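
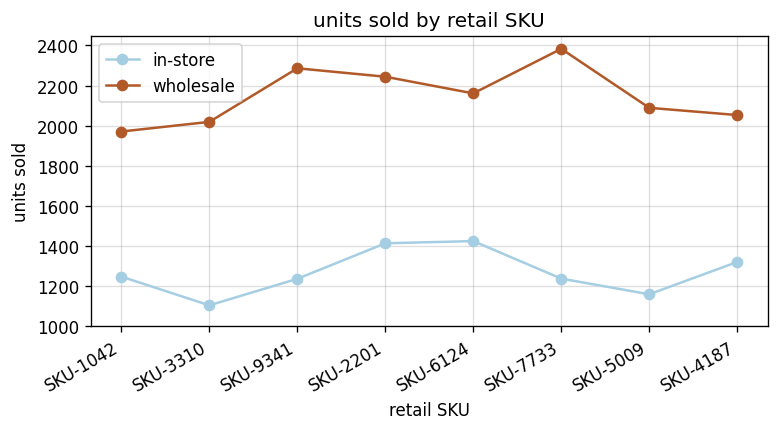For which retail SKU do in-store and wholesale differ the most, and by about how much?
SKU-7733, ≈ 1200

SKU-7733: in-store ≈ 1200, wholesale ≈ 2400 → gap ≈ 1200. Next-largest (SKU-9341) is only ≈ 1000.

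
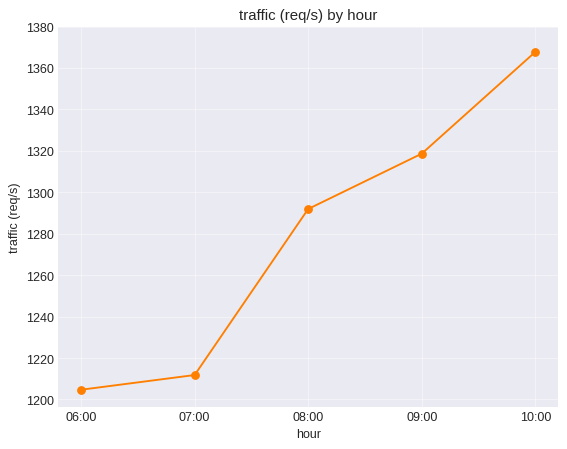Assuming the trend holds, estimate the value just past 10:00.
≈ 1390

Last three: 1300, 1320, 1360 → slope ≈ 30/step → next ≈ 1390.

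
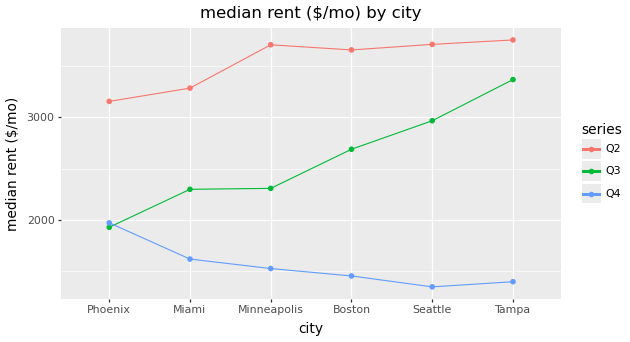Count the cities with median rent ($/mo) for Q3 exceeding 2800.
2

Above 2800: Seattle, Tampa.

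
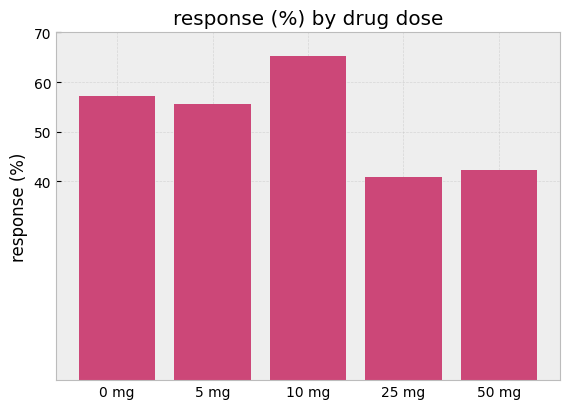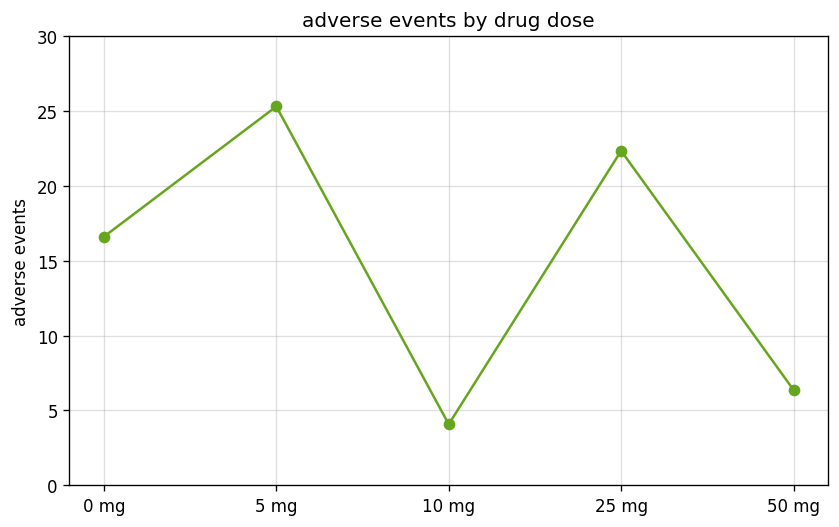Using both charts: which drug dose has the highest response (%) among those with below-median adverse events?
Chart 2 median adverse events ≈ 15; below-median drug doses: 10 mg, 50 mg. Among those, 10 mg has the highest response (%) (≈ 70).

10 mg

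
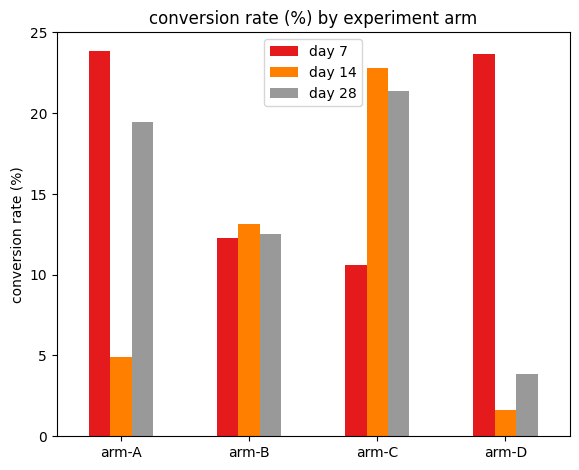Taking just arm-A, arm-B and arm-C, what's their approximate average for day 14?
≈ 13

(4 + 14 + 22) / 3 ≈ 13.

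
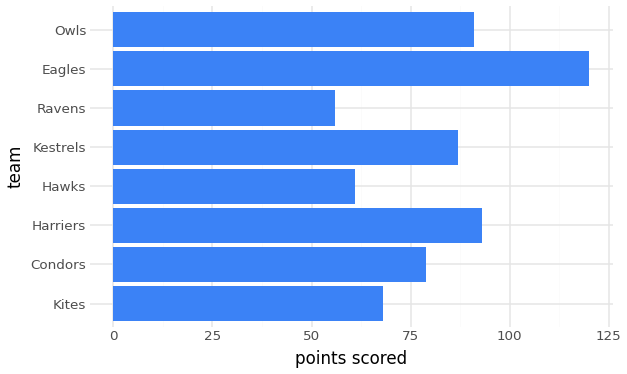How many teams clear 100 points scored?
1

Above 100: Eagles.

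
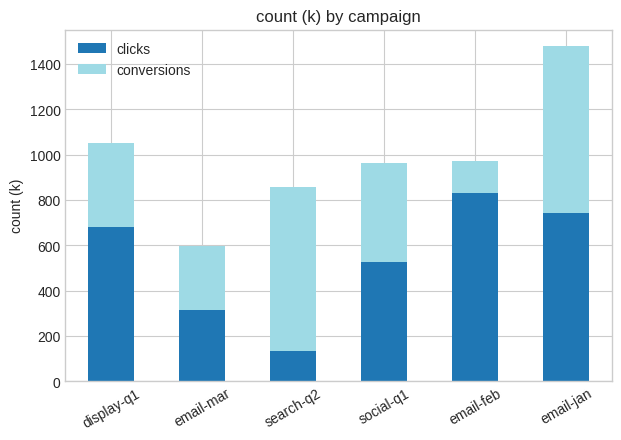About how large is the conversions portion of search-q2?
≈ 600

conversions top ≈ 800, bottom ≈ 200; segment ≈ 600.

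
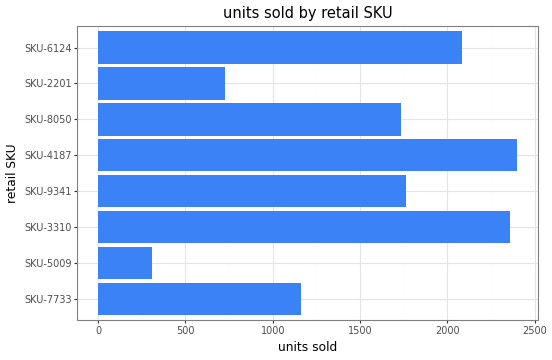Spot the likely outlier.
SKU-5009 ≈ 400; the rest sit between ≈ 800 and ≈ 2400.

SKU-5009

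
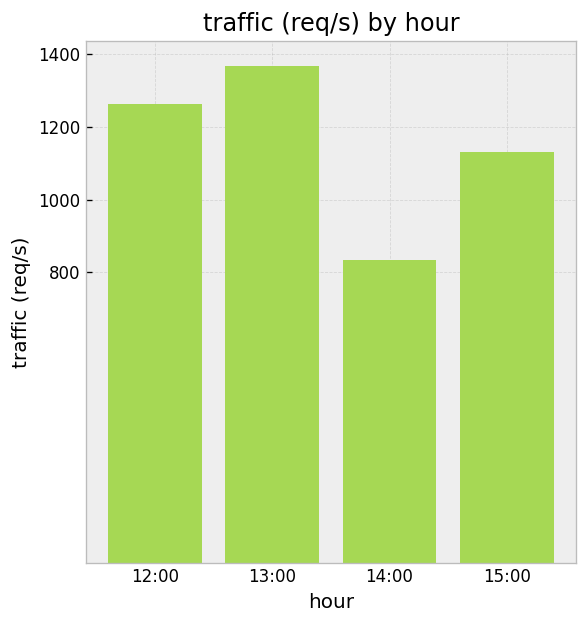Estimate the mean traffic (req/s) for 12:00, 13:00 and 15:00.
≈ 1267

(1200 + 1400 + 1200) / 3 ≈ 1267.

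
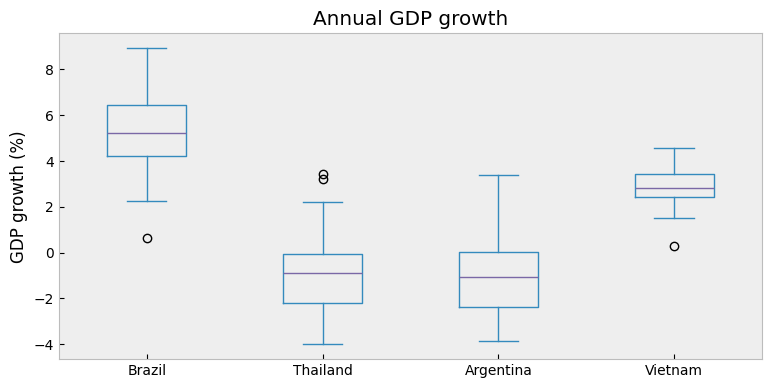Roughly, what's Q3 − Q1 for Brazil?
Q3 ≈ 6, Q1 ≈ 4; IQR ≈ 2.

≈ 2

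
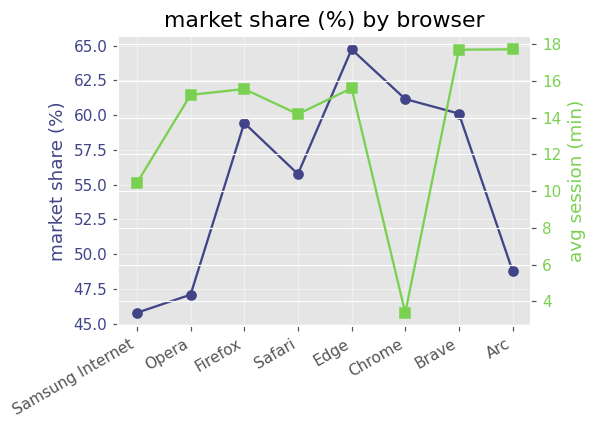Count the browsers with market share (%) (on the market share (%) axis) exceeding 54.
5

Above 54: Firefox, Safari, Edge, Chrome, Brave.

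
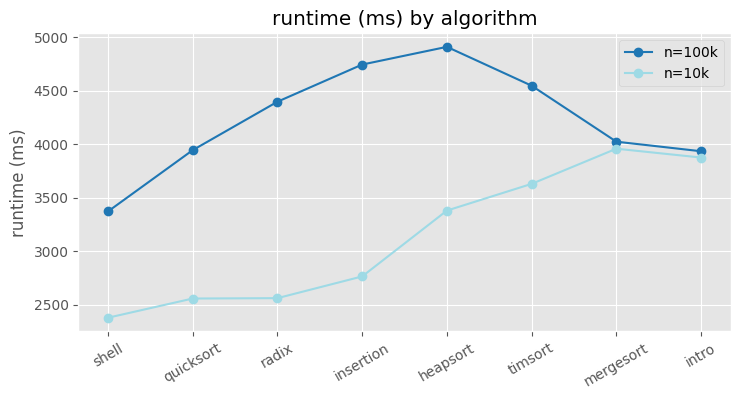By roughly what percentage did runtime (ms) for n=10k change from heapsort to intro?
heapsort ≈ 3500, intro ≈ 4000; (4000 − 3500) / 3500 ≈ +14.3%.

≈ +14.3%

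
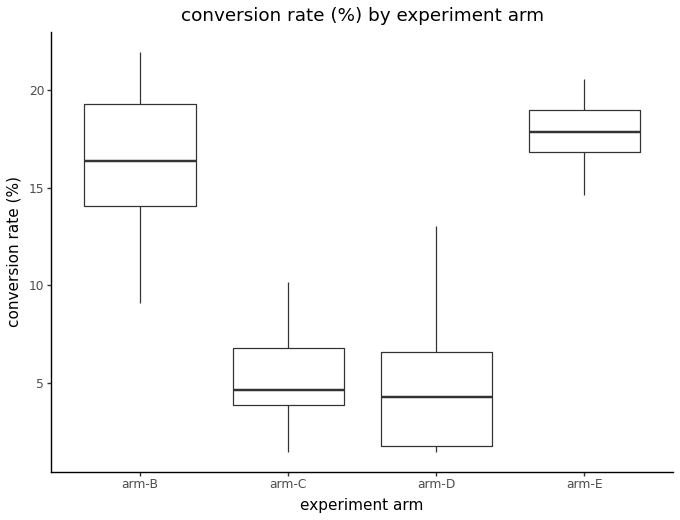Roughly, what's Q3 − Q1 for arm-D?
≈ 4

Q3 ≈ 6, Q1 ≈ 2; IQR ≈ 4.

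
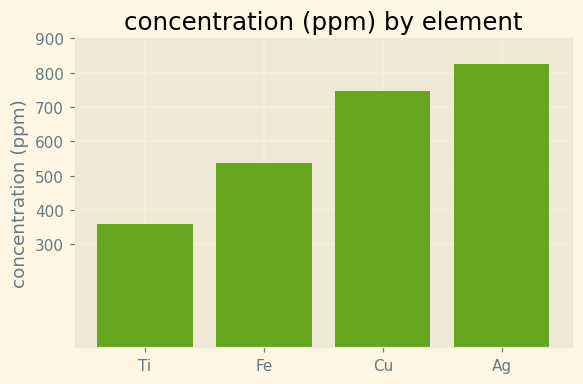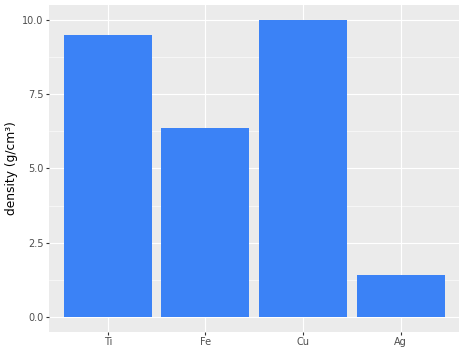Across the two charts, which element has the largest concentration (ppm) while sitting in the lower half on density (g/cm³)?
Ag

Chart 2 median density (g/cm³) ≈ 8; below-median elements: Fe, Ag. Among those, Ag has the highest concentration (ppm) (≈ 800).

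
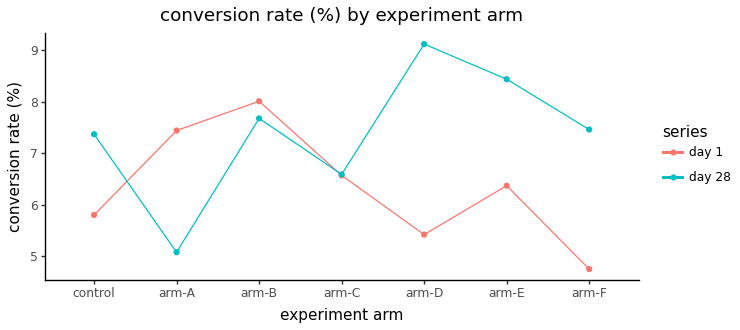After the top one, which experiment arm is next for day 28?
Top 3 for day 28: arm-D ≈ 9.0, arm-E ≈ 8.5, arm-B ≈ 7.5.

arm-E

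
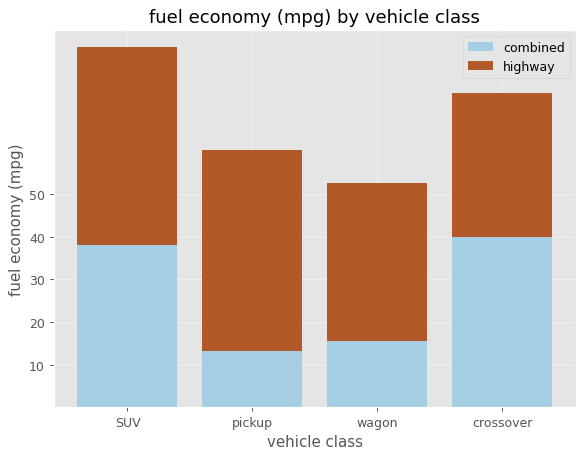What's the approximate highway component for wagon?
highway top ≈ 50, bottom ≈ 20; segment ≈ 30.

≈ 30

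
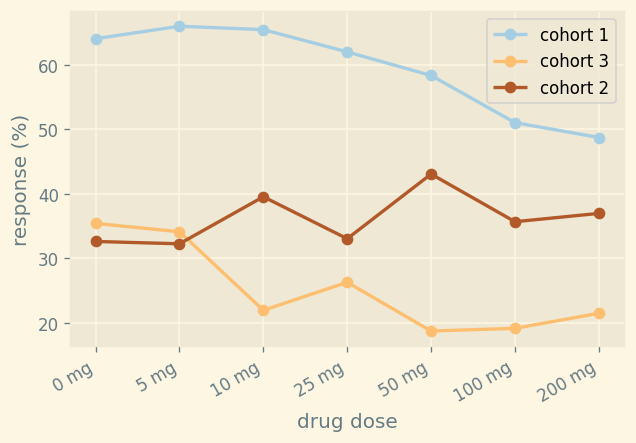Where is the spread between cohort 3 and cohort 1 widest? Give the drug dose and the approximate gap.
10 mg: cohort 3 ≈ 20, cohort 1 ≈ 65 → gap ≈ 45. Next-largest (50 mg) is only ≈ 40.

10 mg, ≈ 45 %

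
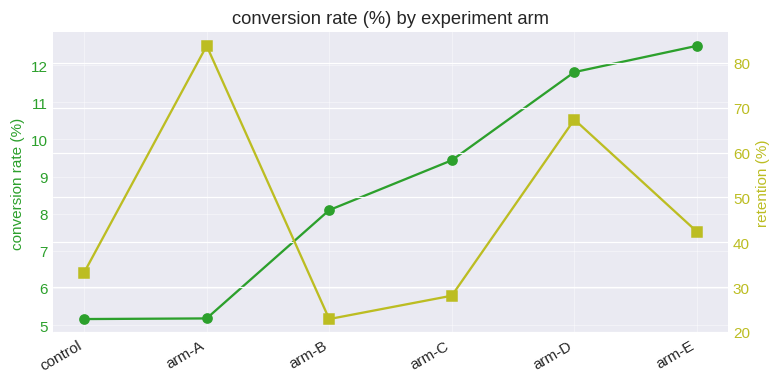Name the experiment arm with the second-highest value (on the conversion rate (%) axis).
Top 3 (on the conversion rate (%) axis): arm-E ≈ 13, arm-D ≈ 12, arm-C ≈ 9.

arm-D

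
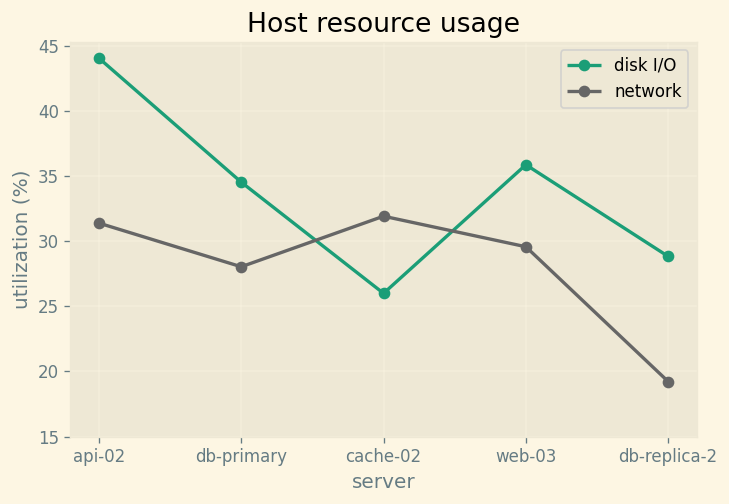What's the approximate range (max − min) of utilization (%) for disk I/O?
Max api-02 ≈ 45, min cache-02 ≈ 25; range ≈ 20.

≈ 20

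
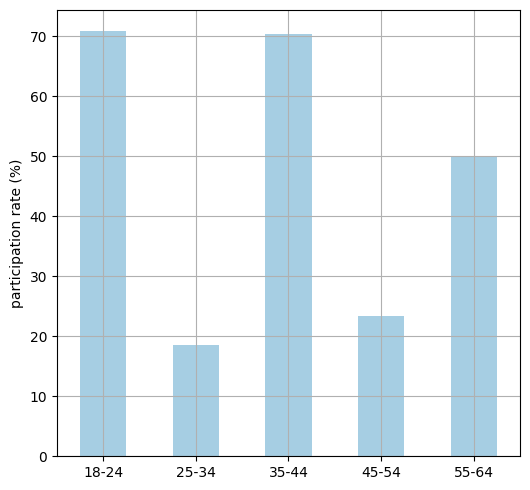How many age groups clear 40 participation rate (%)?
Above 40: 18-24, 35-44, 55-64.

3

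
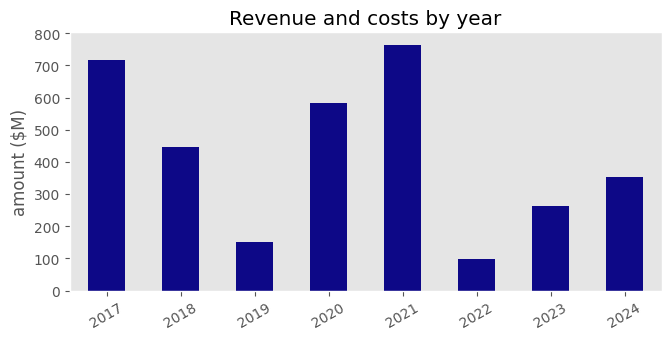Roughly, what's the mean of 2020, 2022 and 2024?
≈ 367

(600 + 100 + 400) / 3 ≈ 367.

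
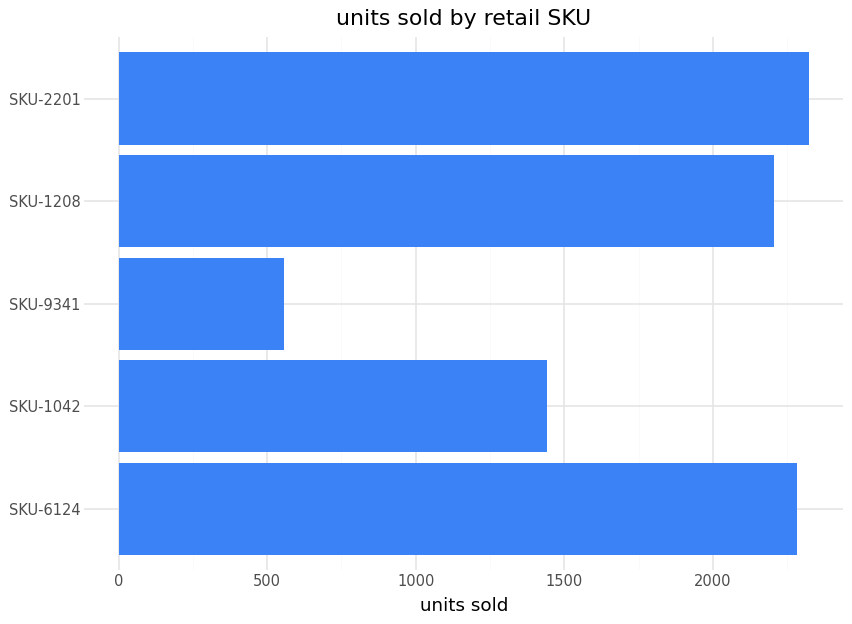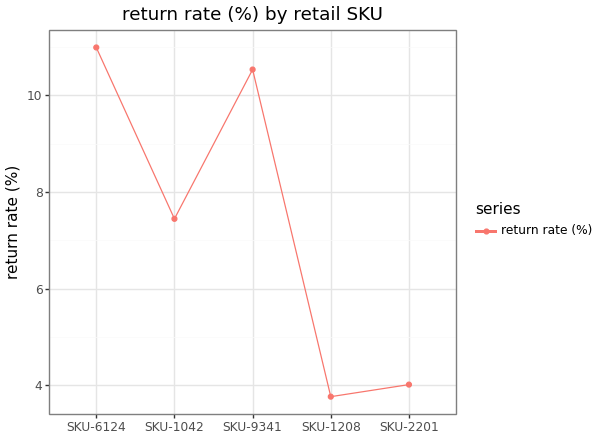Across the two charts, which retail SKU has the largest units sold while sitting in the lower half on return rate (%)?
SKU-2201

Chart 2 median return rate (%) ≈ 8; below-median retail SKUs: SKU-1208, SKU-2201. Among those, SKU-2201 has the highest units sold (≈ 2500).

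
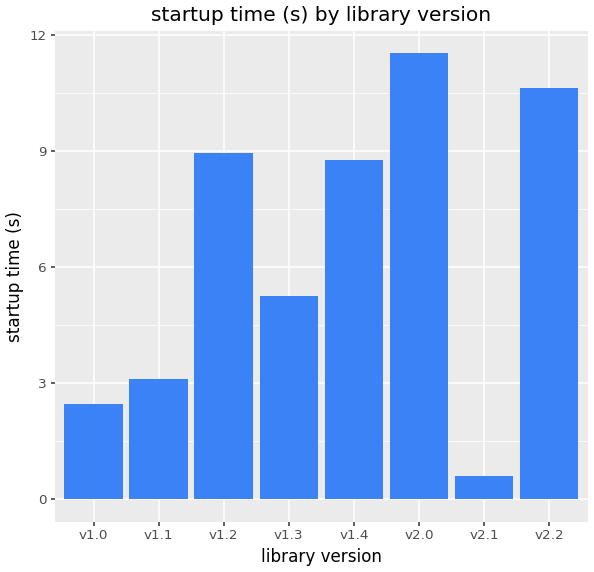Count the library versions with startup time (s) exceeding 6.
4

Above 6: v1.2, v1.4, v2.0, v2.2.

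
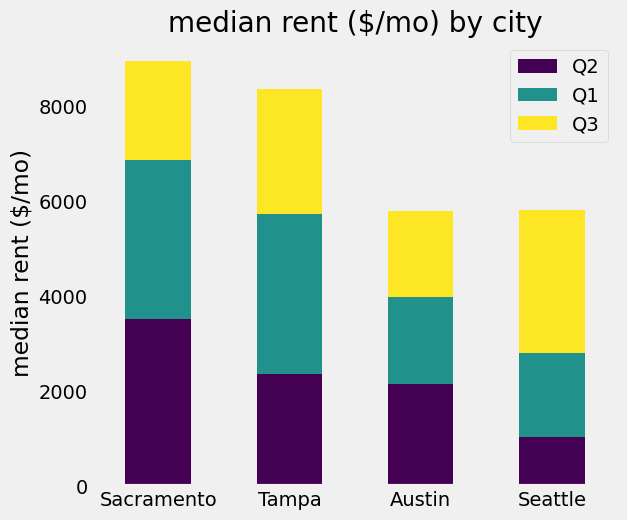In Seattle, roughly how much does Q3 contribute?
Q3 top ≈ 6000, bottom ≈ 3000; segment ≈ 3000.

≈ 3000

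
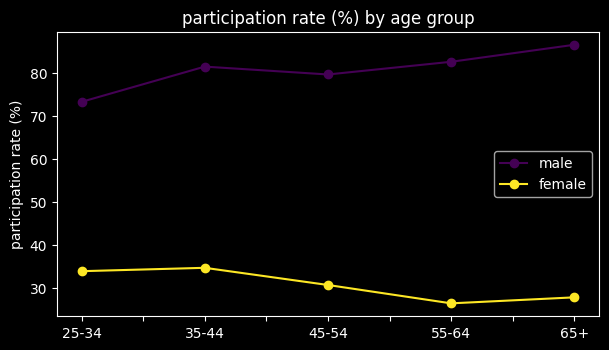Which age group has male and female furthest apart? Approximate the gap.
65+: male ≈ 90, female ≈ 30 → gap ≈ 60. Next-largest (55-64) is only ≈ 50.

65+, ≈ 60 %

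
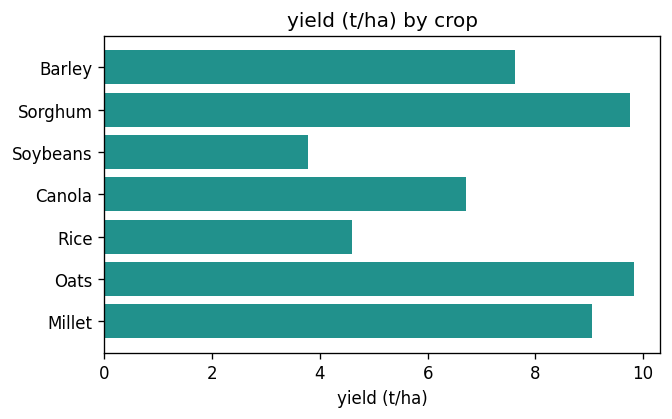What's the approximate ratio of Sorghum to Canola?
Sorghum ≈ 10, Canola ≈ 7; 10/7 ≈ 1.43.

≈ 1.43×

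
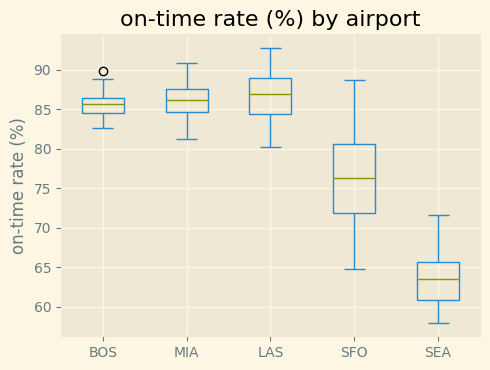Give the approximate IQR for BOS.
≈ 2

Q3 ≈ 86, Q1 ≈ 84; IQR ≈ 2.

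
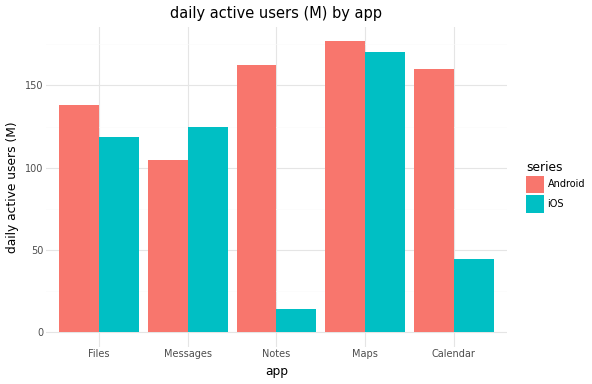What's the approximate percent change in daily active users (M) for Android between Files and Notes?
≈ +14.3%

Files ≈ 140, Notes ≈ 160; (160 − 140) / 140 ≈ +14.3%.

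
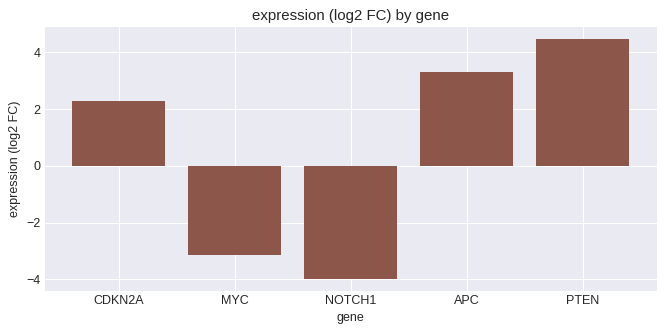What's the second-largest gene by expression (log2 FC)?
APC

Top 3: PTEN ≈ 4, APC ≈ 3, CDKN2A ≈ 2.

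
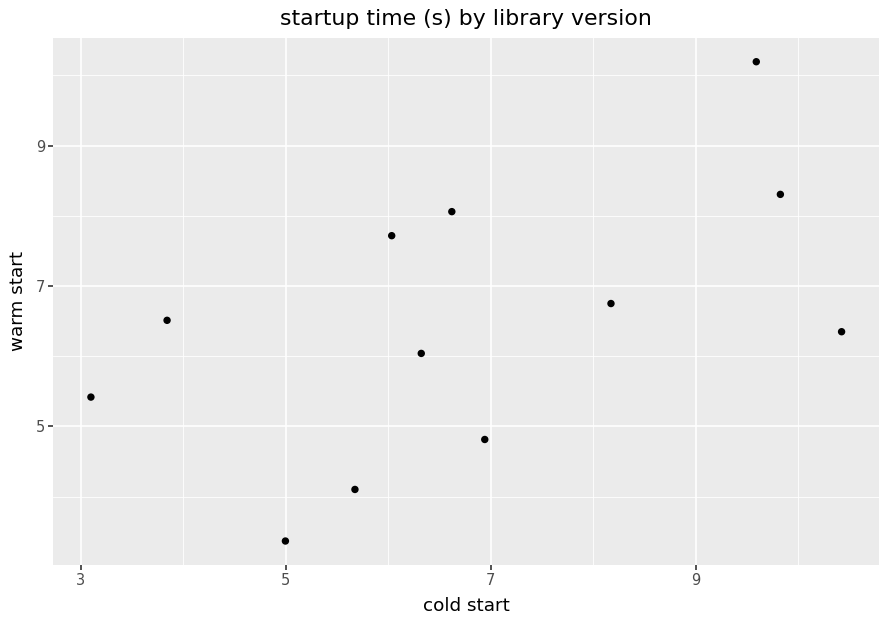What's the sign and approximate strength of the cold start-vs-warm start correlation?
positive, moderate

Points are positively correlated; moderate (|r| ≈ 0.5).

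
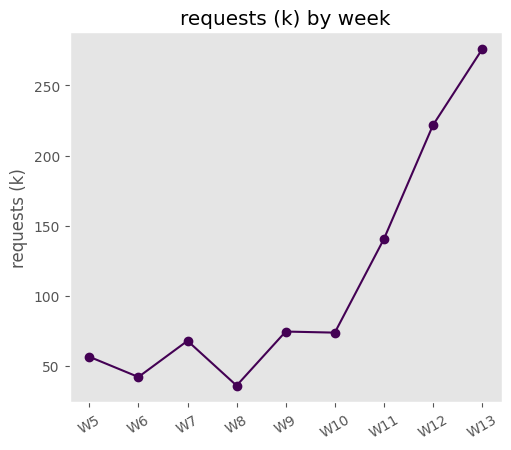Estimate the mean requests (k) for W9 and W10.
≈ 80

(80 + 80) / 2 ≈ 80.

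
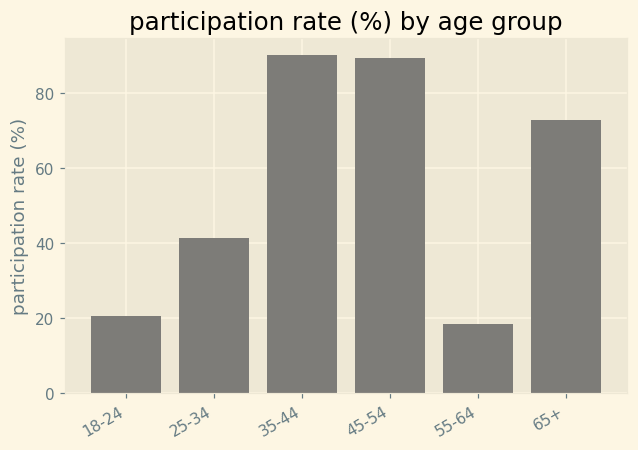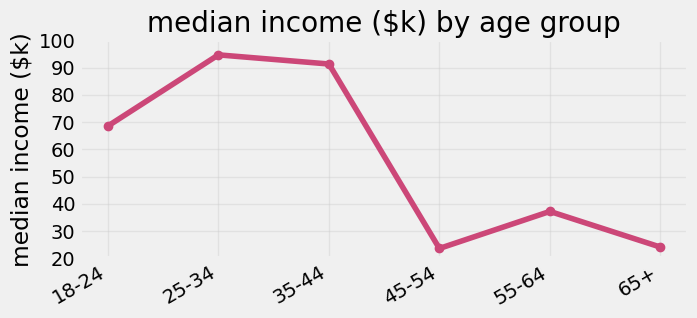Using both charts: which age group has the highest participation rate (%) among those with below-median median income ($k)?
Chart 2 median median income ($k) ≈ 50; below-median age groups: 45-54, 55-64, 65+. Among those, 45-54 has the highest participation rate (%) (≈ 90).

45-54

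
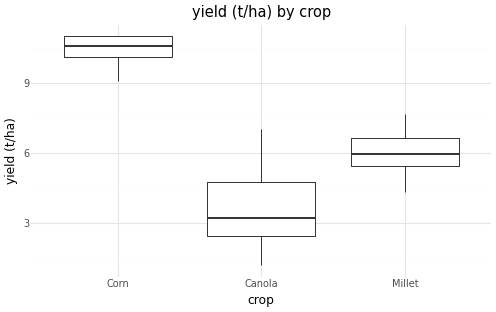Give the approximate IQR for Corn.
≈ 1

Q3 ≈ 11, Q1 ≈ 10; IQR ≈ 1.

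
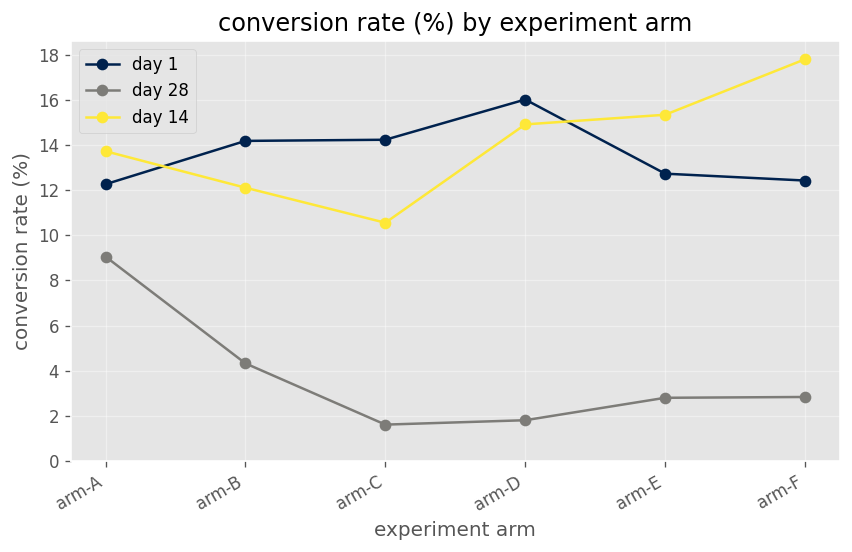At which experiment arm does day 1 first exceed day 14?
arm-A: day 1 ≈ 12 vs day 14 ≈ 14 (not yet); arm-B: day 1 ≈ 14 vs day 14 ≈ 12 (first crossover).

arm-B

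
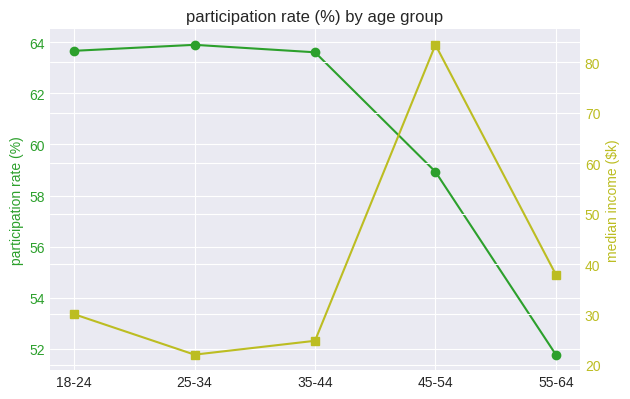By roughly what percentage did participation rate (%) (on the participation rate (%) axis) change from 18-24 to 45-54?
≈ -9.4%

18-24 ≈ 64, 45-54 ≈ 58; (58 − 64) / 64 ≈ -9.4%.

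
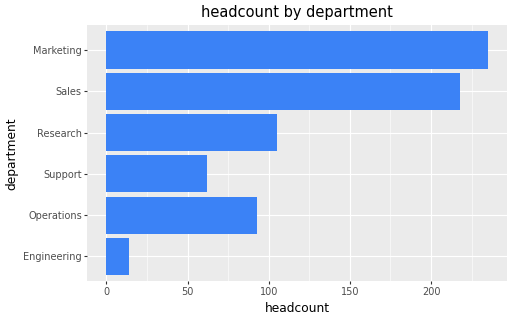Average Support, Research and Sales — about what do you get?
(60 + 100 + 220) / 3 ≈ 127.

≈ 127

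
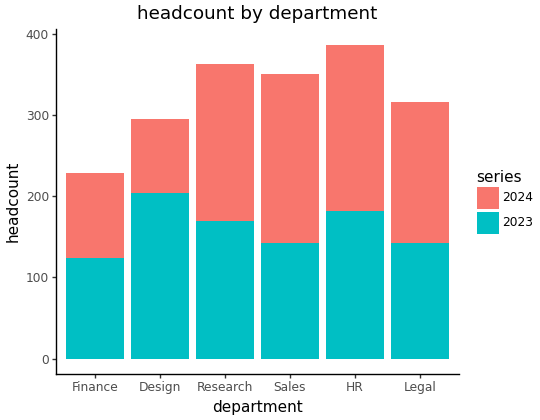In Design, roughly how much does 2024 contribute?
2024 top ≈ 300, bottom ≈ 200; segment ≈ 100.

≈ 100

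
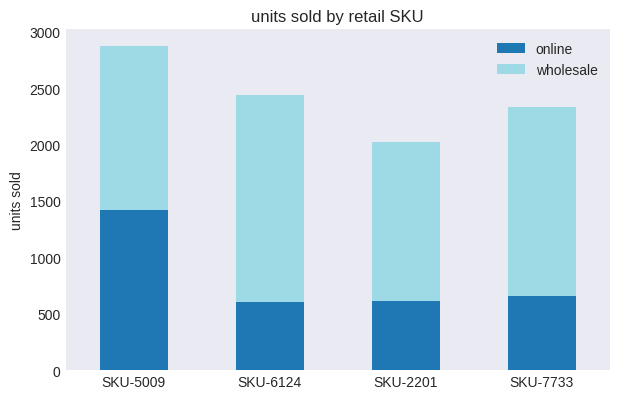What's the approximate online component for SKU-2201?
online top ≈ 500, bottom ≈ 0; segment ≈ 500.

≈ 500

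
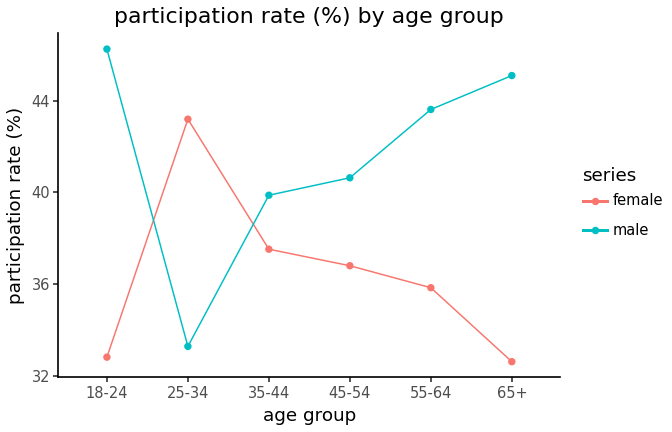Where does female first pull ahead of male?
25-34

18-24: female ≈ 32 vs male ≈ 46 (not yet); 25-34: female ≈ 44 vs male ≈ 34 (first crossover).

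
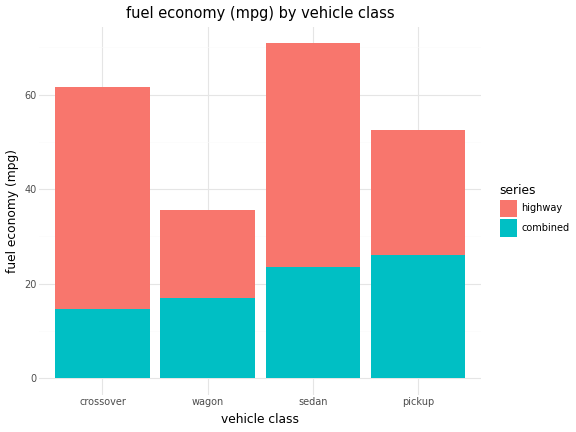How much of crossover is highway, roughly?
≈ 50

highway top ≈ 60, bottom ≈ 10; segment ≈ 50.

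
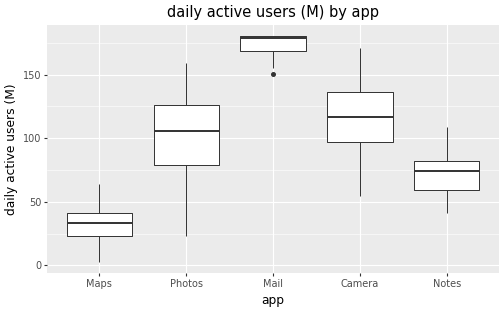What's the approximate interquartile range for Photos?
≈ 40

Q3 ≈ 120, Q1 ≈ 80; IQR ≈ 40.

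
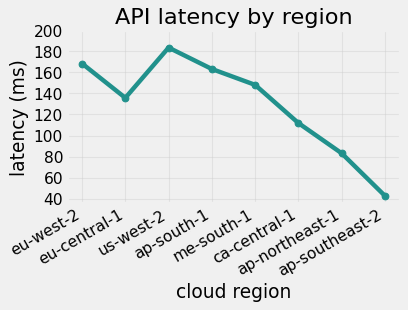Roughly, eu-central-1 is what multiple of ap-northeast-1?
≈ 1.75×

eu-central-1 ≈ 140, ap-northeast-1 ≈ 80; 140/80 ≈ 1.75.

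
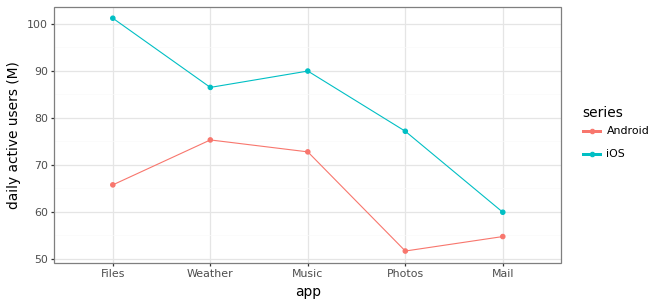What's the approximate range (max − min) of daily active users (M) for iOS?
≈ 40

Max Files ≈ 100, min Mail ≈ 60; range ≈ 40.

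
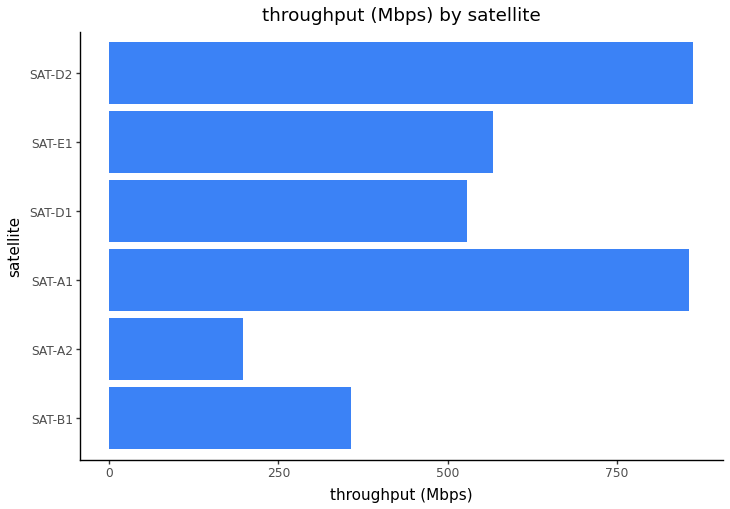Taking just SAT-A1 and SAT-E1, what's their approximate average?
≈ 750

(900 + 600) / 2 ≈ 750.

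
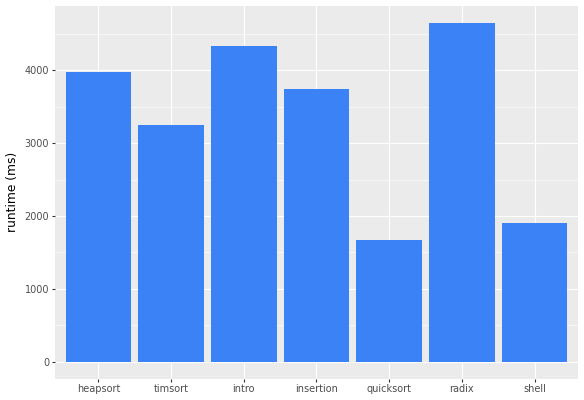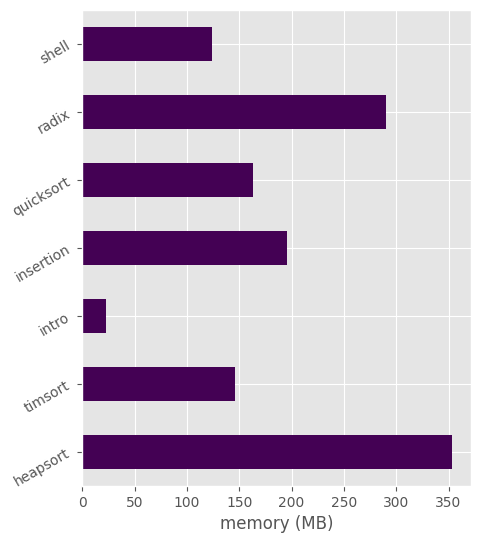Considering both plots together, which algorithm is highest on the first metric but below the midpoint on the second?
intro

Chart 2 median memory (MB) ≈ 150; below-median algorithms: timsort, intro, shell. Among those, intro has the highest runtime (ms) (≈ 4500).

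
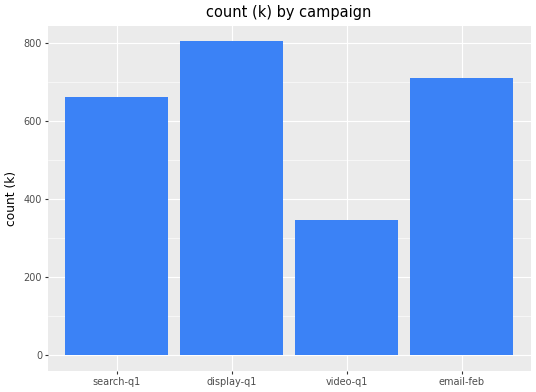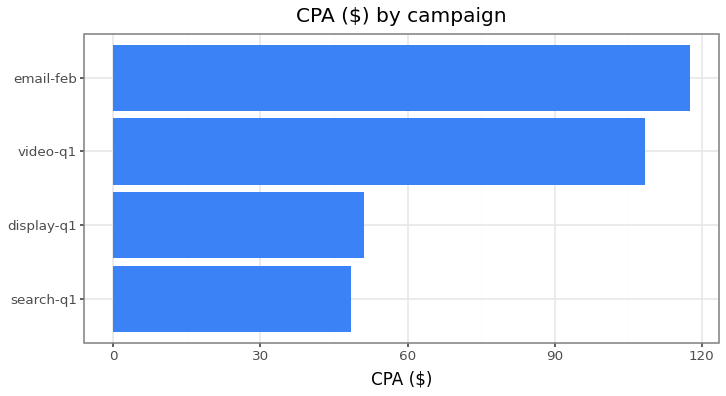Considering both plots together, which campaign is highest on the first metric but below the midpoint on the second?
display-q1

Chart 2 median CPA ($) ≈ 80; below-median campaigns: search-q1, display-q1. Among those, display-q1 has the highest count (k) (≈ 800).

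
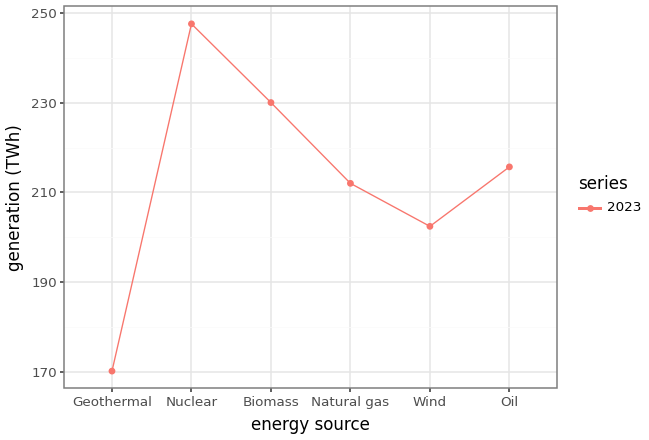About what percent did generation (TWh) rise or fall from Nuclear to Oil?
≈ -12%

Nuclear ≈ 250, Oil ≈ 220; (220 − 250) / 250 ≈ -12%.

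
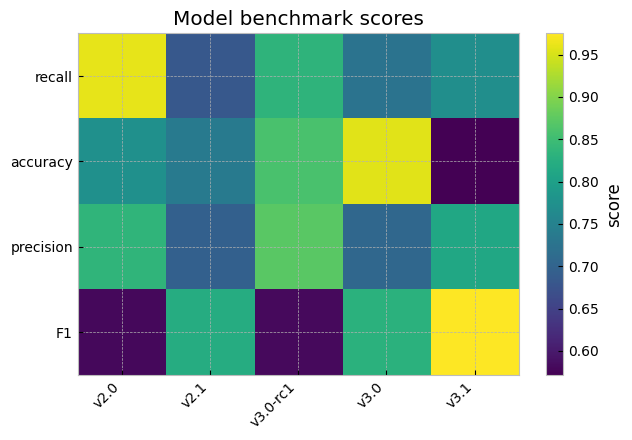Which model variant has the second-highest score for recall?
v3.0-rc1

Top 3 for recall: v2.0 ≈ 0.95, v3.0-rc1 ≈ 0.85, v3.1 ≈ 0.75.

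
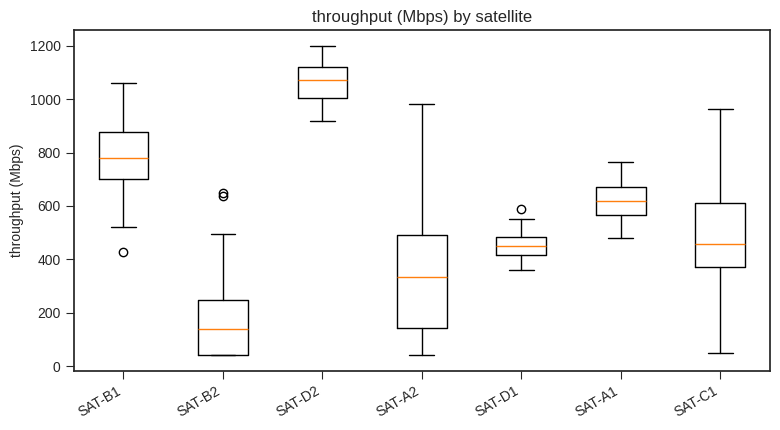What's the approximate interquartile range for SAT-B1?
≈ 200

Q3 ≈ 900, Q1 ≈ 700; IQR ≈ 200.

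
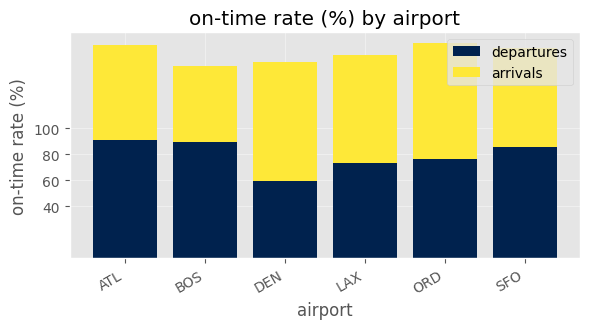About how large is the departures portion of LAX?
departures top ≈ 80, bottom ≈ 0; segment ≈ 80.

≈ 80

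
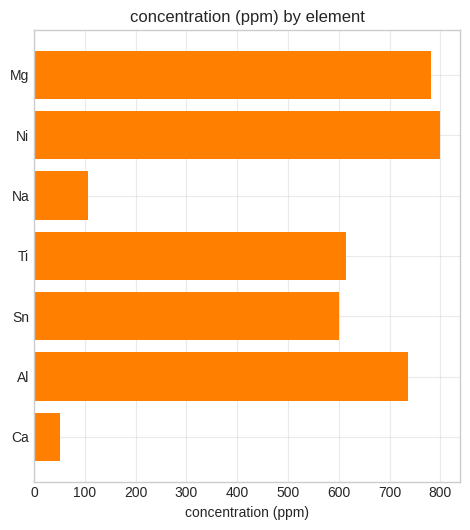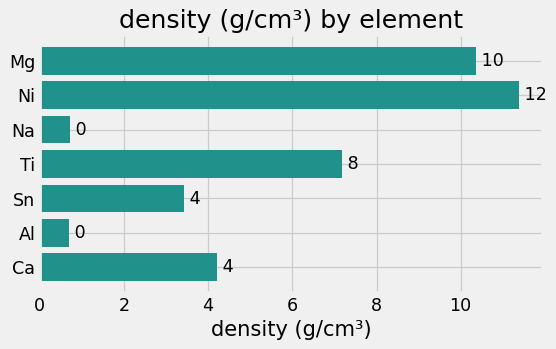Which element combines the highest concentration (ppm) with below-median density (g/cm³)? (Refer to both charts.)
Al

Chart 2 median density (g/cm³) ≈ 4; below-median elements: Na, Sn, Al. Among those, Al has the highest concentration (ppm) (≈ 700).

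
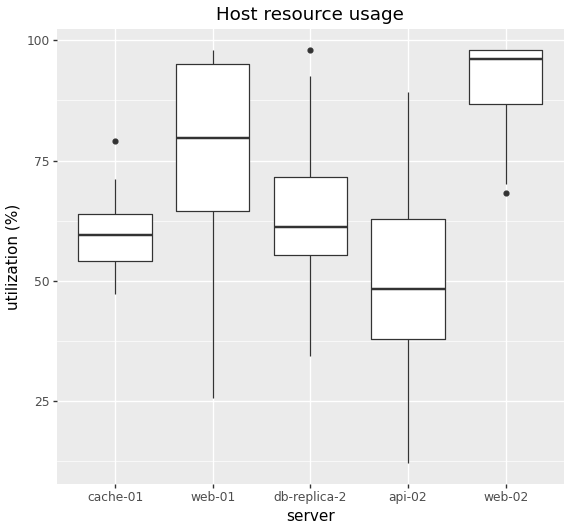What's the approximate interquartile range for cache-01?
≈ 10

Q3 ≈ 65, Q1 ≈ 55; IQR ≈ 10.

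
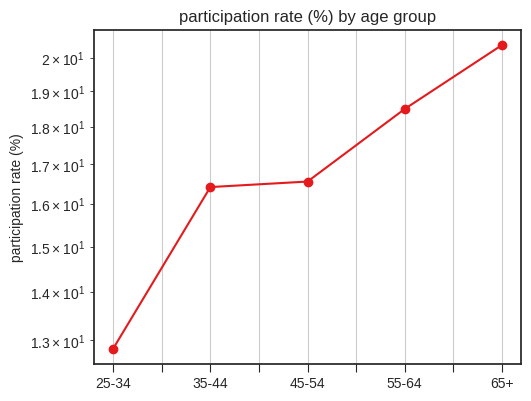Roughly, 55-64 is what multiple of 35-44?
≈ 1.12×

55-64 ≈ 18, 35-44 ≈ 16; 18/16 ≈ 1.12.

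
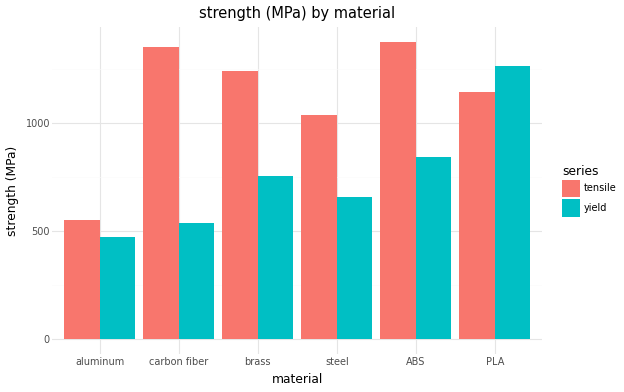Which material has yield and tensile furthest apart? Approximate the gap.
carbon fiber: yield ≈ 600, tensile ≈ 1400 → gap ≈ 800. Next-largest (ABS) is only ≈ 600.

carbon fiber, ≈ 800 MPa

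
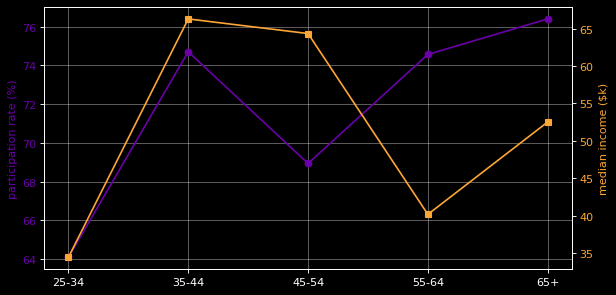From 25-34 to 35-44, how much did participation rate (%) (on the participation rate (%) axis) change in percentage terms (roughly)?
25-34 ≈ 64, 35-44 ≈ 74; (74 − 64) / 64 ≈ +15.6%.

≈ +15.6%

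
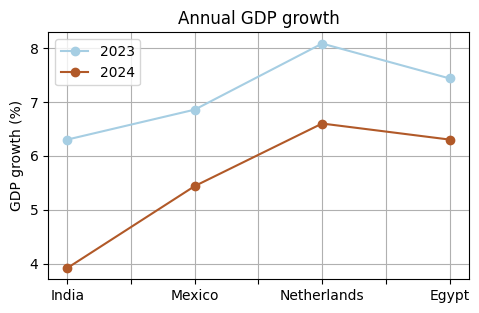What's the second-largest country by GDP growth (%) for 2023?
Egypt

Top 3 for 2023: Netherlands ≈ 8.0, Egypt ≈ 7.5, Mexico ≈ 7.0.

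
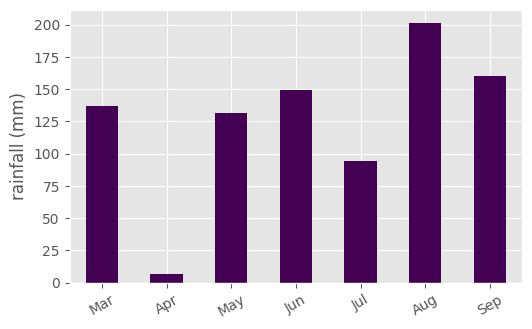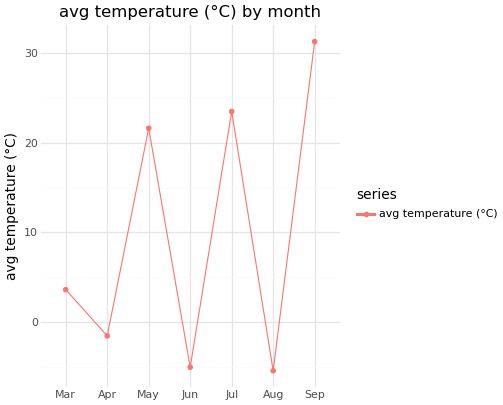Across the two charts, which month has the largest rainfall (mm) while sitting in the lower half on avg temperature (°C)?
Aug

Chart 2 median avg temperature (°C) ≈ 5; below-median months: Apr, Jun, Aug. Among those, Aug has the highest rainfall (mm) (≈ 200).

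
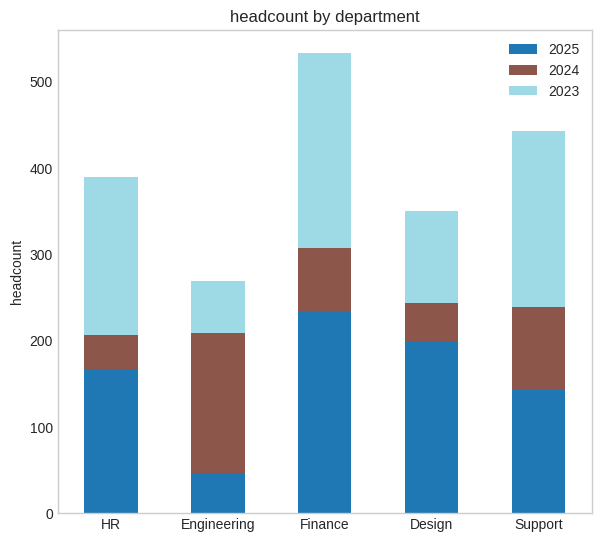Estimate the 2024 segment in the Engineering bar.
2024 top ≈ 200, bottom ≈ 50; segment ≈ 150.

≈ 150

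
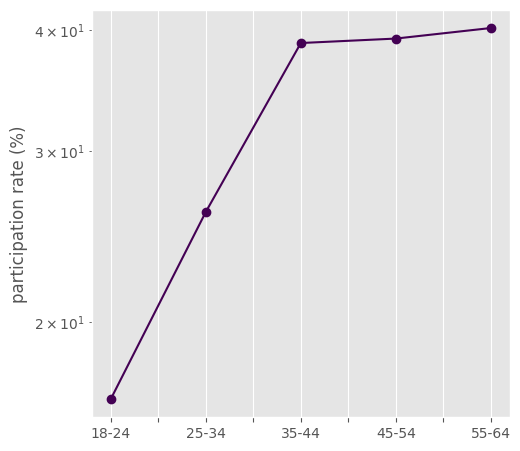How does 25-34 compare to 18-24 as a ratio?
25-34 ≈ 26, 18-24 ≈ 16; 26/16 ≈ 1.62.

≈ 1.62×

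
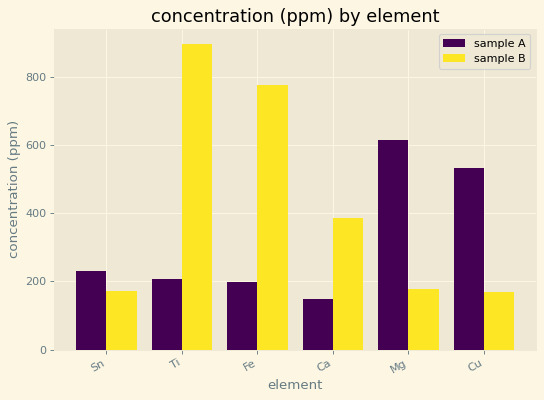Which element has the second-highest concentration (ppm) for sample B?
Top 3 for sample B: Ti ≈ 900, Fe ≈ 800, Ca ≈ 400.

Fe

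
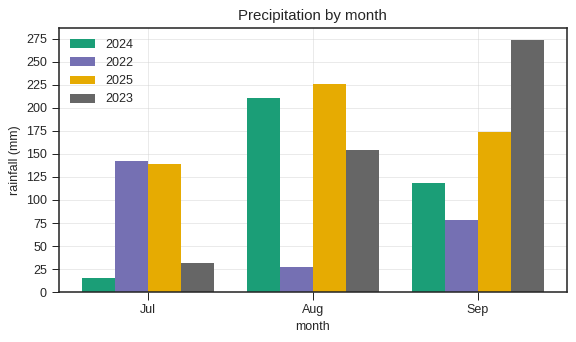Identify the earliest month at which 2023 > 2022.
Jul: 2023 ≈ 25 vs 2022 ≈ 150 (not yet); Aug: 2023 ≈ 150 vs 2022 ≈ 25 (first crossover).

Aug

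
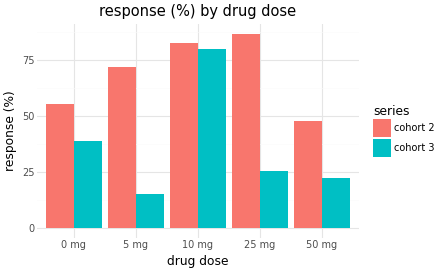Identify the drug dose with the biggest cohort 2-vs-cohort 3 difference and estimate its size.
25 mg: cohort 2 ≈ 90, cohort 3 ≈ 30 → gap ≈ 60. Next-largest (5 mg) is only ≈ 50.

25 mg, ≈ 60 %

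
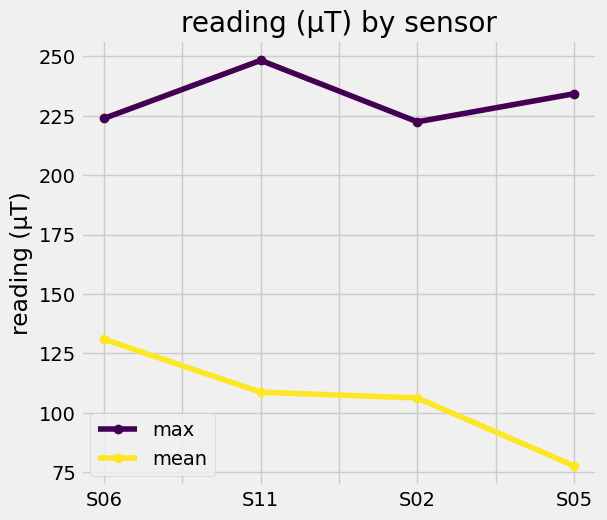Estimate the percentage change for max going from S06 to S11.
≈ +9.1%

S06 ≈ 220, S11 ≈ 240; (240 − 220) / 220 ≈ +9.1%.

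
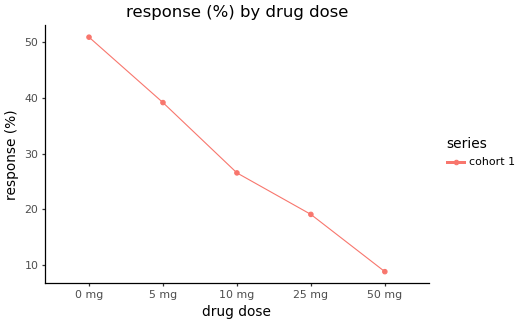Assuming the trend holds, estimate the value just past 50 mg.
≈ 2.5

Last three: 25, 20, 10 → slope ≈ -7.5/step → next ≈ 2.5.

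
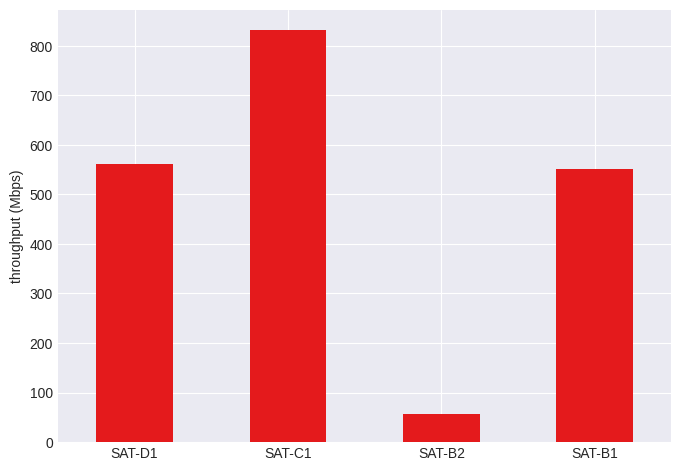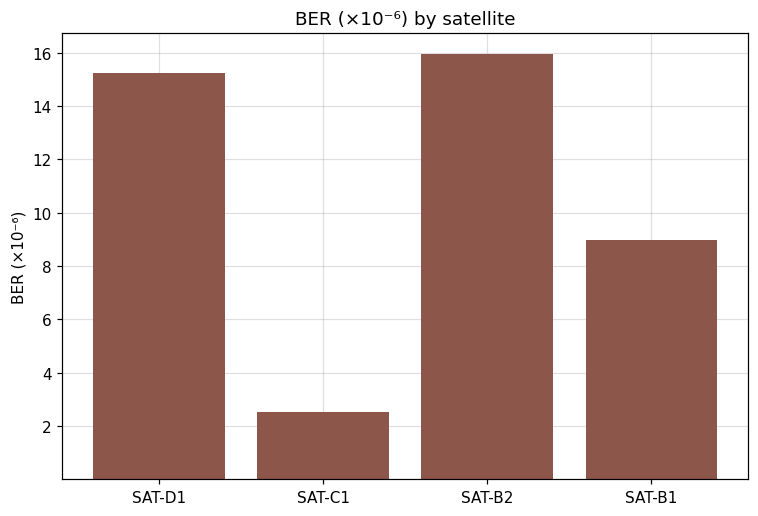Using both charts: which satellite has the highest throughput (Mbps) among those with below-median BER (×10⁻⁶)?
Chart 2 median BER (×10⁻⁶) ≈ 12; below-median satellites: SAT-C1, SAT-B1. Among those, SAT-C1 has the highest throughput (Mbps) (≈ 800).

SAT-C1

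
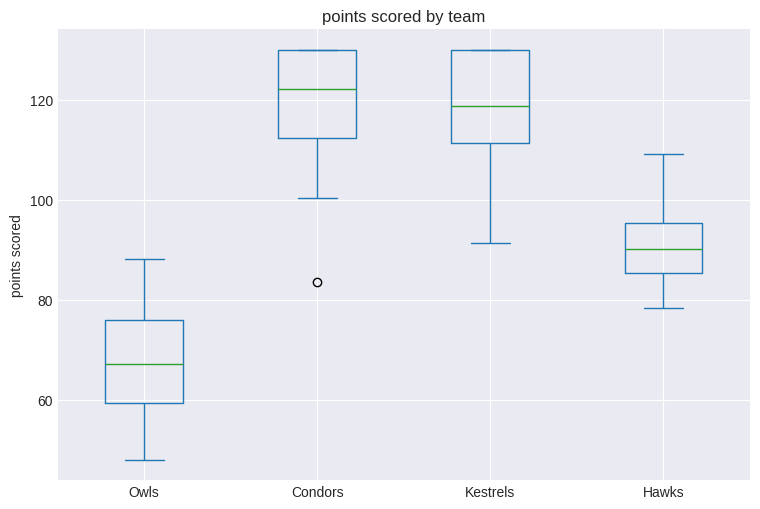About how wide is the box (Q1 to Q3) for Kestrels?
Q3 ≈ 130, Q1 ≈ 110; IQR ≈ 20.

≈ 20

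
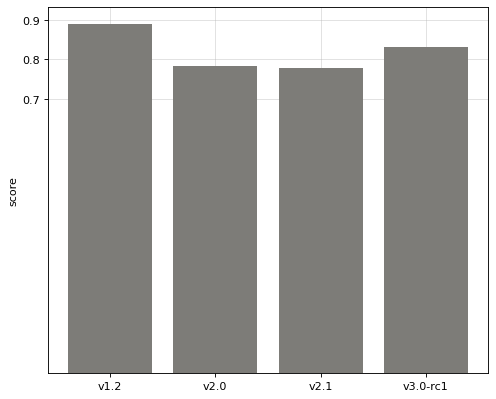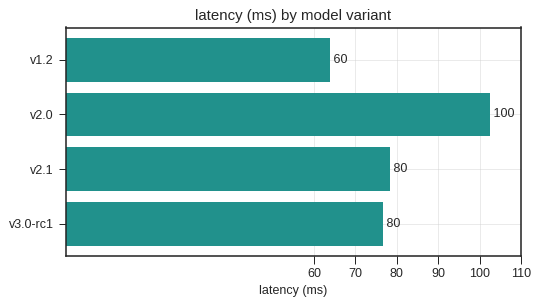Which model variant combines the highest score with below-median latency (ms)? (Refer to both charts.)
v1.2

Chart 2 median latency (ms) ≈ 80; below-median model variants: v1.2, v3.0-rc1. Among those, v1.2 has the highest score (≈ 0.9).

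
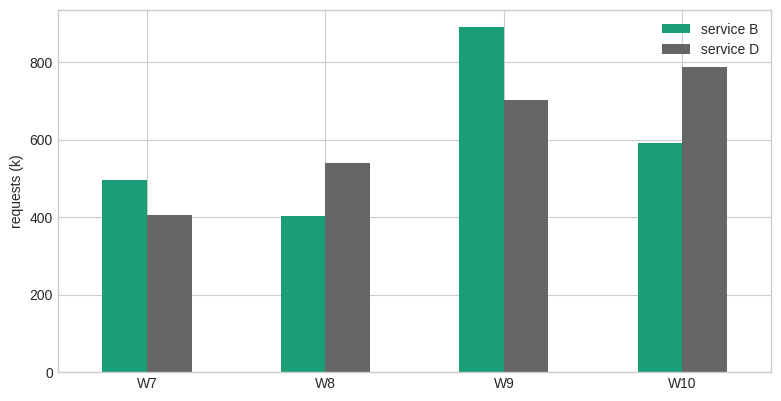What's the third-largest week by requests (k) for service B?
W7

Top 4 for service B: W9 ≈ 900, W10 ≈ 600, W7 ≈ 500, W8 ≈ 400.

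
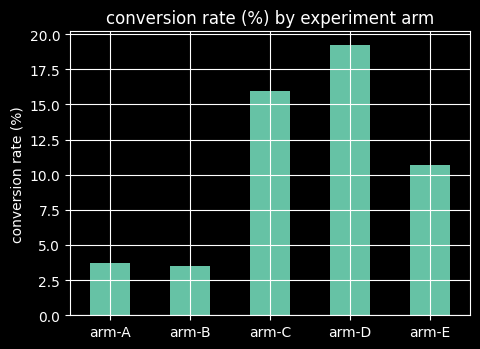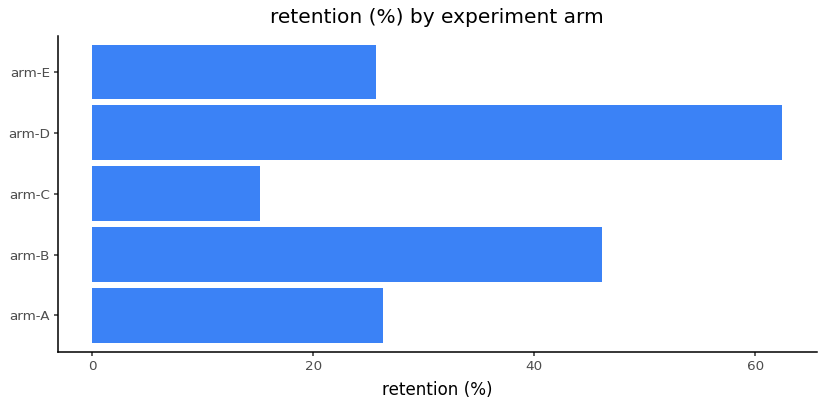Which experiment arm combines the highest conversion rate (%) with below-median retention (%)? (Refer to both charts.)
Chart 2 median retention (%) ≈ 30; below-median experiment arms: arm-C, arm-E. Among those, arm-C has the highest conversion rate (%) (≈ 16).

arm-C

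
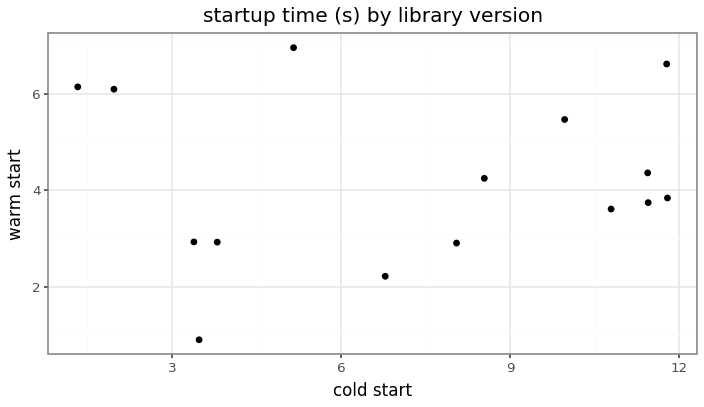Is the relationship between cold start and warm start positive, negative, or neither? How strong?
no clear correlation

Points are roughly uncorrelated; weak (|r| ≈ 0.0).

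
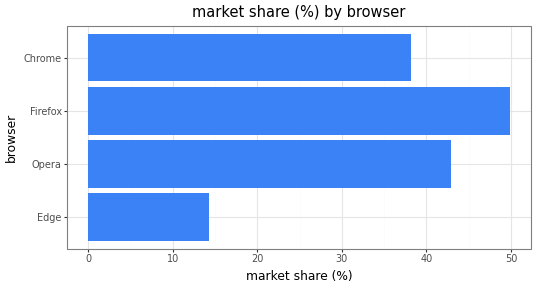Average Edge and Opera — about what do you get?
(15 + 45) / 2 ≈ 30.

≈ 30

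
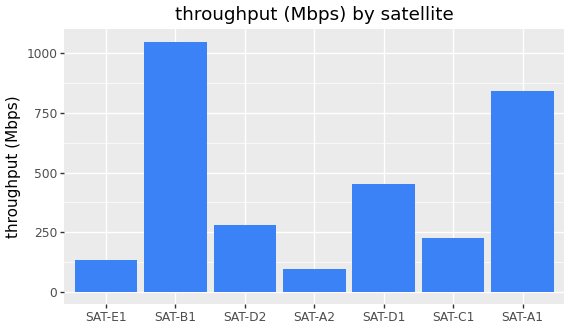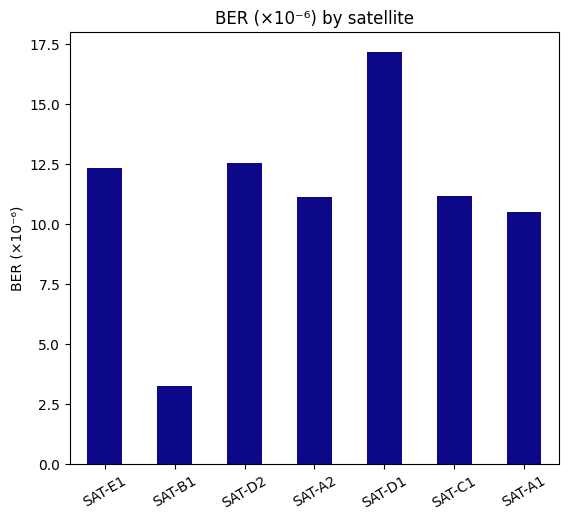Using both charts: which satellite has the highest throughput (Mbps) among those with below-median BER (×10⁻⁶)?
SAT-B1

Chart 2 median BER (×10⁻⁶) ≈ 12; below-median satellites: SAT-B1, SAT-A2, SAT-A1. Among those, SAT-B1 has the highest throughput (Mbps) (≈ 1000).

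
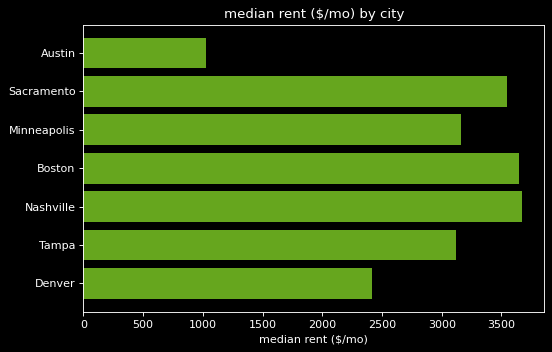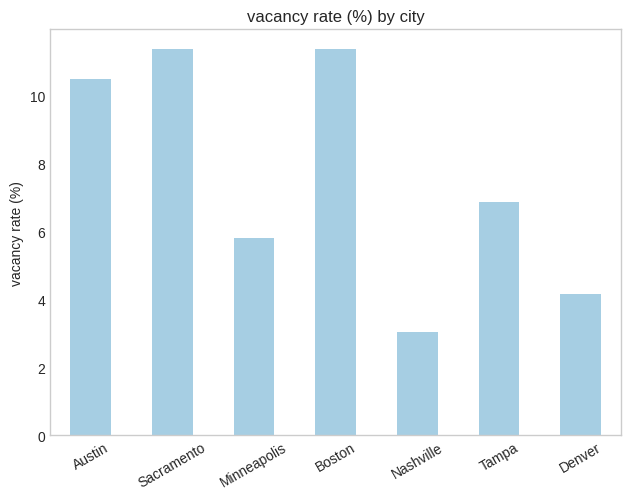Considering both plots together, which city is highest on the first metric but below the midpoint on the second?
Chart 2 median vacancy rate (%) ≈ 6; below-median cities: Minneapolis, Nashville, Denver. Among those, Nashville has the highest median rent ($/mo) (≈ 3500).

Nashville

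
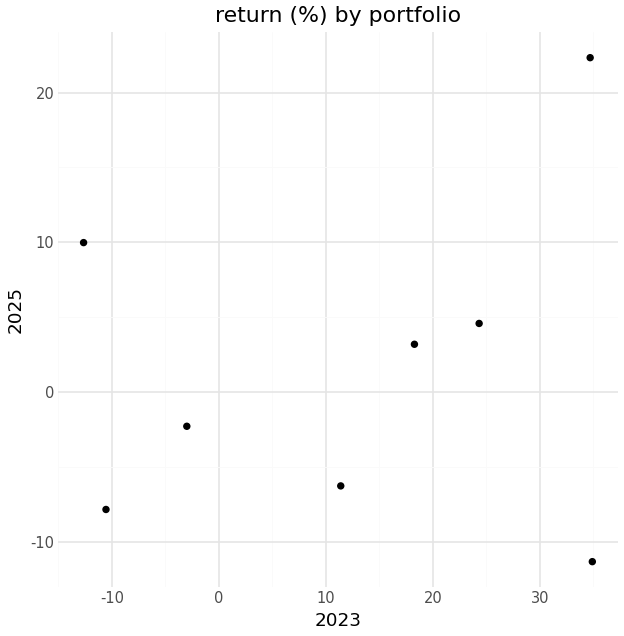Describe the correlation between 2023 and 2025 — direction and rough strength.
Points are roughly uncorrelated; weak (|r| ≈ 0.2).

no clear correlation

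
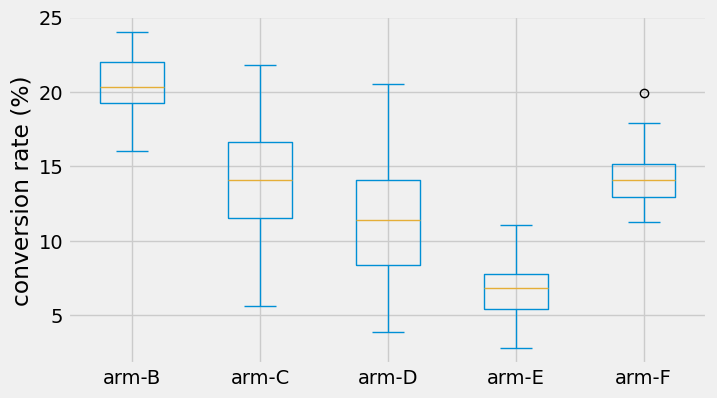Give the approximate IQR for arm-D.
Q3 ≈ 14, Q1 ≈ 8; IQR ≈ 6.

≈ 6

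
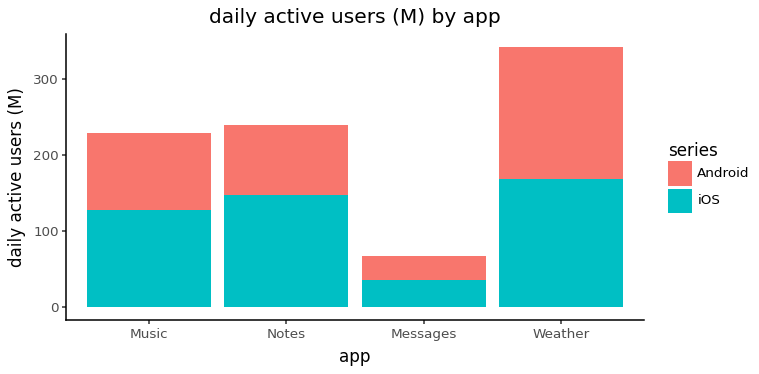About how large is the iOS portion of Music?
iOS top ≈ 150, bottom ≈ 0; segment ≈ 150.

≈ 150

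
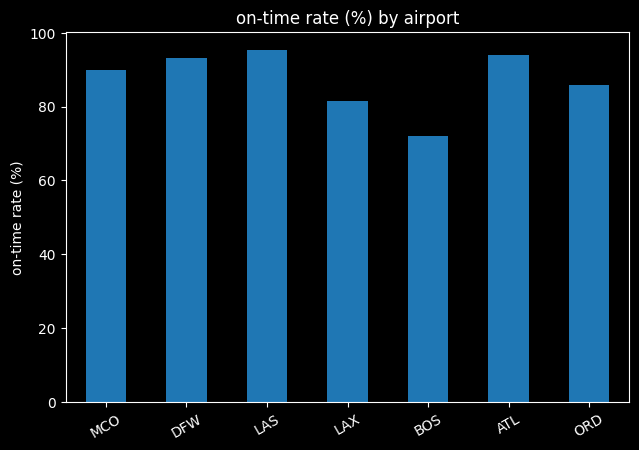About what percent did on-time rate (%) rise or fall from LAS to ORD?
≈ -10%

LAS ≈ 100, ORD ≈ 90; (90 − 100) / 100 ≈ -10%.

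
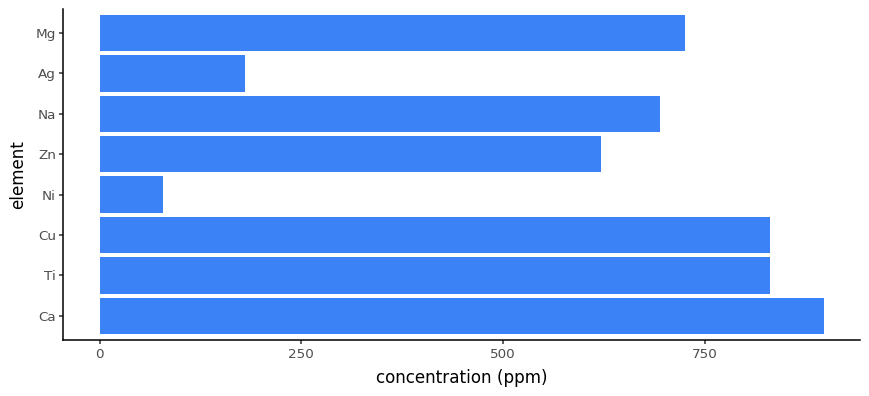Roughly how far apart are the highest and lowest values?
≈ 800

Max Ca ≈ 900, min Ni ≈ 100; range ≈ 800.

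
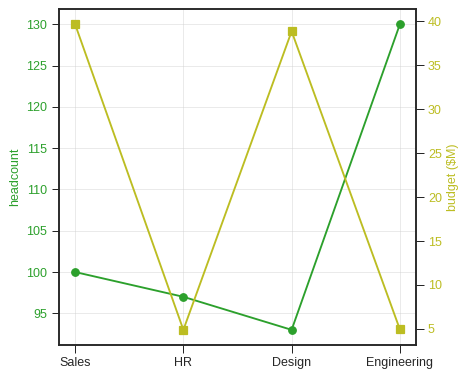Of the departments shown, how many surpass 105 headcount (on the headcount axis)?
1

Above 105: Engineering.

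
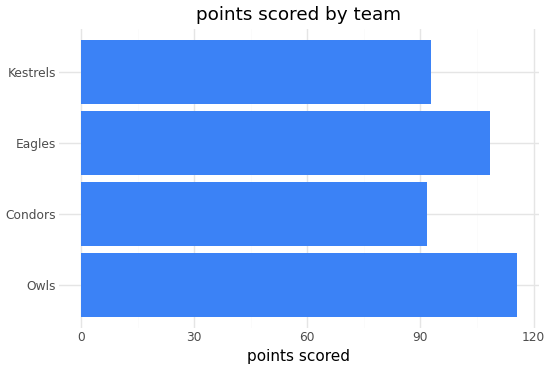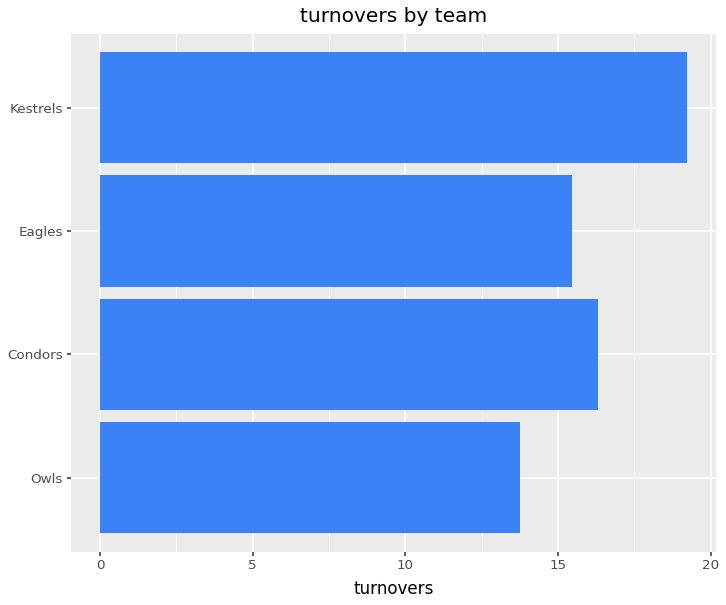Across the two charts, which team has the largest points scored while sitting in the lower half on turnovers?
Chart 2 median turnovers ≈ 16; below-median teams: Owls, Eagles. Among those, Owls has the highest points scored (≈ 120).

Owls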